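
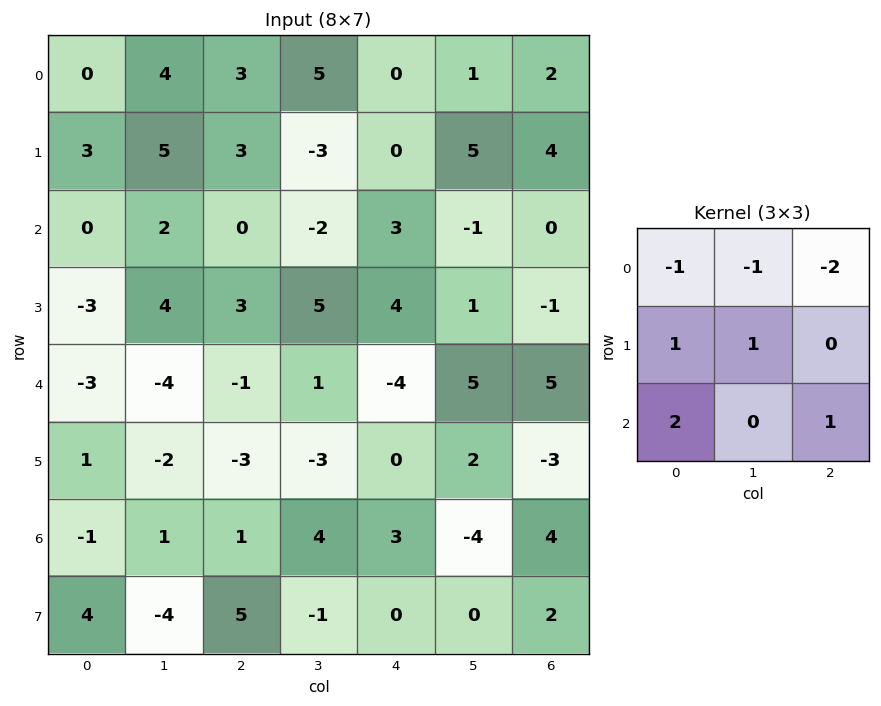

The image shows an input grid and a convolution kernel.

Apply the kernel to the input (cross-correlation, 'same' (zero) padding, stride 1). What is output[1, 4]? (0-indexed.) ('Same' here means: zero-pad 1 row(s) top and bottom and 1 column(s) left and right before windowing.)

-15

The receptive field on the zero-padded input at this output position is [5 0 1 / -3 0 5 / -2 3 -1]. Elementwise product with the kernel and sum: 5·-1 + 0·-1 + 1·-2 + -3·1 + 0·1 + -2·2 + -1·1.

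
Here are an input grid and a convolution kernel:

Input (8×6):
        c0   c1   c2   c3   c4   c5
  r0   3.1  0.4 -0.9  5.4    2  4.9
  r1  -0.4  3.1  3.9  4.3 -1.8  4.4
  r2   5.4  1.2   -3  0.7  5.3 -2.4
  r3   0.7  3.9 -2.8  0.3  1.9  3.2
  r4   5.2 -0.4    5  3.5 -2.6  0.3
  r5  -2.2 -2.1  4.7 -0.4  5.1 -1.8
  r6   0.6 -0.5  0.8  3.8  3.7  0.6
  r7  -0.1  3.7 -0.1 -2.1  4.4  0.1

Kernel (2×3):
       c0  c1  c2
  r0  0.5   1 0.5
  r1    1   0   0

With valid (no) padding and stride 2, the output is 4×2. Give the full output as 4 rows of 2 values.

Output[0,0]: The receptive field on the input at this output position is [3.1 0.4 -0.9 / -0.4 3.1 3.9]. Elementwise product with the kernel and sum: 3.1·0.5 + 0.4·1 + -0.9·0.5 + -0.4·1.
Output[0,1]: The receptive field on the input at this output position is [-0.9 5.4 2 / 3.9 4.3 -1.8]. Elementwise product with the kernel and sum: -0.9·0.5 + 5.4·1 + 2·0.5 + 3.9·1.

1.1 9.85
3.1 -0.95
2.5 9.4
0.1 5.95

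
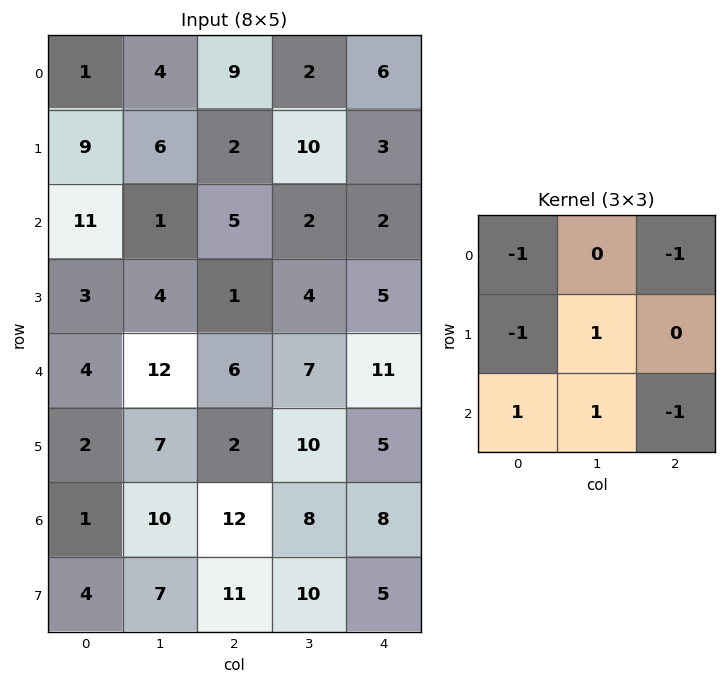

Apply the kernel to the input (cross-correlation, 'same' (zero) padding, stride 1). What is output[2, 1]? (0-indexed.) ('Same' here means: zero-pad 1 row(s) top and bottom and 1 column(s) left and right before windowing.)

The receptive field on the zero-padded input at this output position is [9 6 2 / 11 1 5 / 3 4 1]. Elementwise product with the kernel and sum: 9·-1 + 2·-1 + 11·-1 + 1·1 + 3·1 + 4·1 + 1·-1.

-15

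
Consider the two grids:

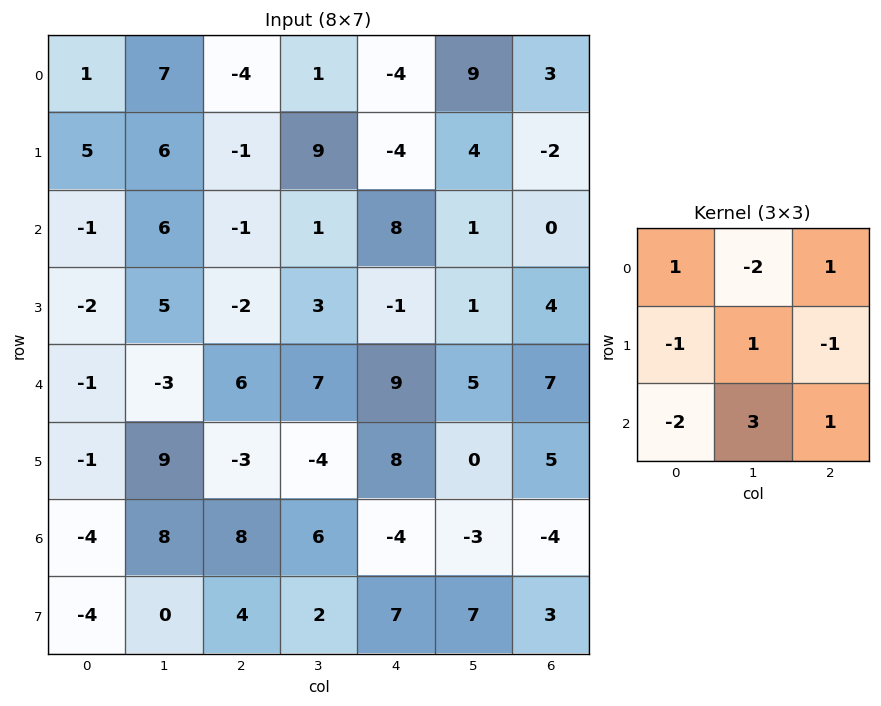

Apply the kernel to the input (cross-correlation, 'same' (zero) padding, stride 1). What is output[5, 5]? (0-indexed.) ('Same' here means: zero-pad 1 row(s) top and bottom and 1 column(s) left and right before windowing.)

-12

The receptive field on the zero-padded input at this output position is [9 5 7 / 8 0 5 / -4 -3 -4]. Elementwise product with the kernel and sum: 9·1 + 5·-2 + 7·1 + 8·-1 + 0·1 + 5·-1 + -4·-2 + -3·3 + -4·1.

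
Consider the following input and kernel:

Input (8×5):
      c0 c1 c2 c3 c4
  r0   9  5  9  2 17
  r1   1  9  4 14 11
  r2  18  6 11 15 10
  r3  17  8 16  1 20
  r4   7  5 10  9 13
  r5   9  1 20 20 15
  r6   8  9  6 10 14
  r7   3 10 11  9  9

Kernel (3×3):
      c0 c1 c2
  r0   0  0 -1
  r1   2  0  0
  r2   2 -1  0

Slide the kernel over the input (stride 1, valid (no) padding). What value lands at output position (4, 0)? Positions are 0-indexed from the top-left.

The receptive field on the input at this output position is [7 5 10 / 9 1 20 / 8 9 6]. Elementwise product with the kernel and sum: 10·-1 + 9·2 + 8·2 + 9·-1.

15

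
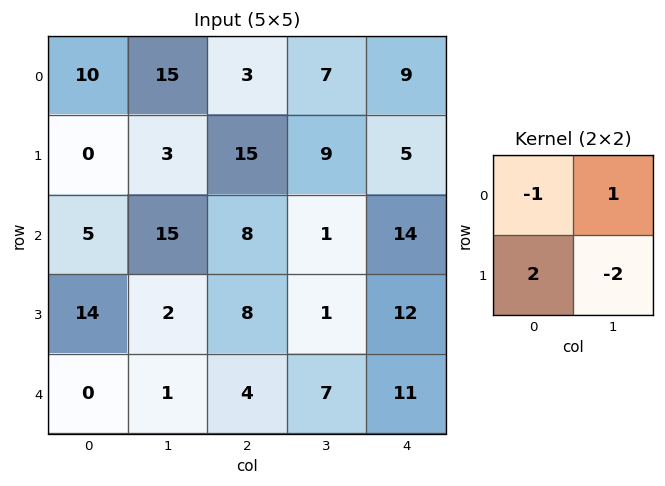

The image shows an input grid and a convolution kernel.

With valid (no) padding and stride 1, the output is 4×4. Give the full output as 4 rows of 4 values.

-1 -36 16 10
-17 26 8 -30
34 -19 7 -9
-14 0 -13 3

Output[0,0]: The receptive field on the input at this output position is [10 15 / 0 3]. Elementwise product with the kernel and sum: 10·-1 + 15·1 + 0·2 + 3·-2.
Output[0,1]: The receptive field on the input at this output position is [15 3 / 3 15]. Elementwise product with the kernel and sum: 15·-1 + 3·1 + 3·2 + 15·-2.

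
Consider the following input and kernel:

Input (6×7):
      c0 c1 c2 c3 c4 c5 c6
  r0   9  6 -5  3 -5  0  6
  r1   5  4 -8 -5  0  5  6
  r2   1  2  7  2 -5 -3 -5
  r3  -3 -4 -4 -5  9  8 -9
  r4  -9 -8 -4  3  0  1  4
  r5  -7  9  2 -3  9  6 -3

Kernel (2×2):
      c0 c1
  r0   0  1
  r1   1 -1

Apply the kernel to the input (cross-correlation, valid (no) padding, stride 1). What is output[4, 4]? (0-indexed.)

4

The receptive field on the input at this output position is [0 1 / 9 6]. Elementwise product with the kernel and sum: 1·1 + 9·1 + 6·-1.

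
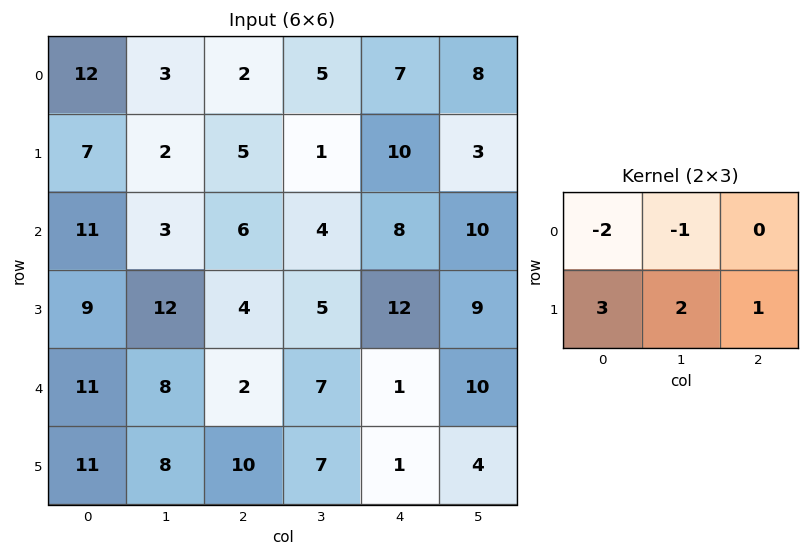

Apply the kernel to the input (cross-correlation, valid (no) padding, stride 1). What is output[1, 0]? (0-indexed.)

The receptive field on the input at this output position is [7 2 5 / 11 3 6]. Elementwise product with the kernel and sum: 7·-2 + 2·-1 + 11·3 + 3·2 + 6·1.

29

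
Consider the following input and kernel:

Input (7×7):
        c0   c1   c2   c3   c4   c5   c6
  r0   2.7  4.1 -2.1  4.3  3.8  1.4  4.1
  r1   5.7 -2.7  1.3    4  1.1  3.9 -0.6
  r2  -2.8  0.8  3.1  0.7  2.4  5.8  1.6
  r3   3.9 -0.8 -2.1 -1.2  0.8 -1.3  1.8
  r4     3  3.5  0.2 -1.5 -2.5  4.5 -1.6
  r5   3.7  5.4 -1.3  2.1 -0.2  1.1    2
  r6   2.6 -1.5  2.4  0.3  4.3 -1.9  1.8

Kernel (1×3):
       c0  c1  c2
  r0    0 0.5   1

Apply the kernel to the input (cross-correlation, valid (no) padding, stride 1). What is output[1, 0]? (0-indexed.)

The receptive field on the input at this output position is [5.7 -2.7 1.3]. Elementwise product with the kernel and sum: -2.7·0.5 + 1.3·1.

-0.05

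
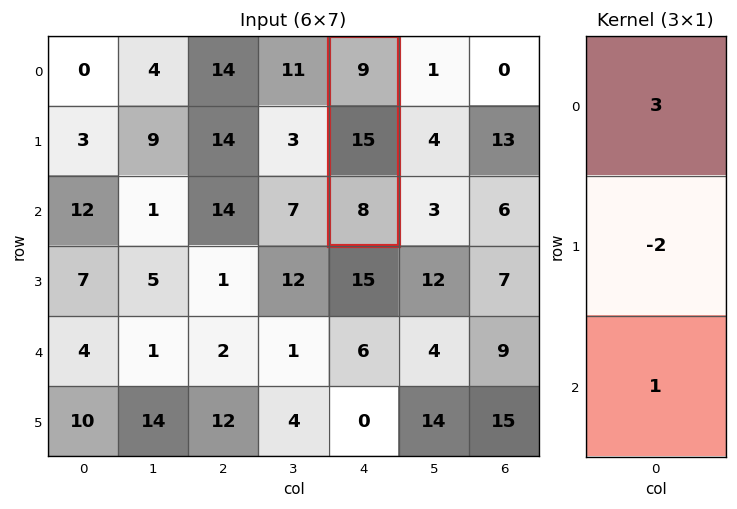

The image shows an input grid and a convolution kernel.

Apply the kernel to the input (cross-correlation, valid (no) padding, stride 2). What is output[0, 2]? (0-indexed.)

5

The receptive field on the input at this output position is [9 / 15 / 8]. Elementwise product with the kernel and sum: 9·3 + 15·-2 + 8·1.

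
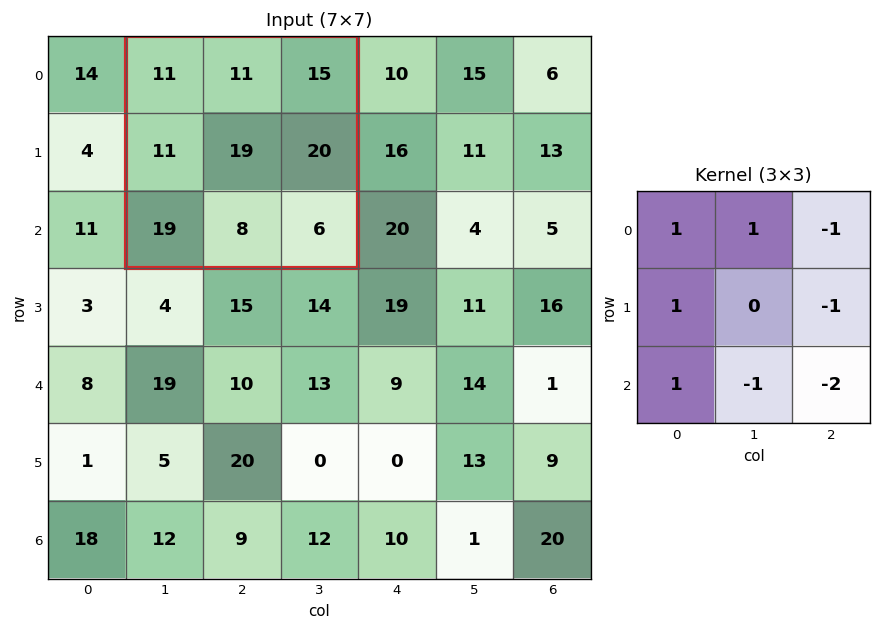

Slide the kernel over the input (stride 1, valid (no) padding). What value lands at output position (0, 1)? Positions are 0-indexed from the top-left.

The receptive field on the input at this output position is [11 11 15 / 11 19 20 / 19 8 6]. Elementwise product with the kernel and sum: 11·1 + 11·1 + 15·-1 + 11·1 + 20·-1 + 19·1 + 8·-1 + 6·-2.

-3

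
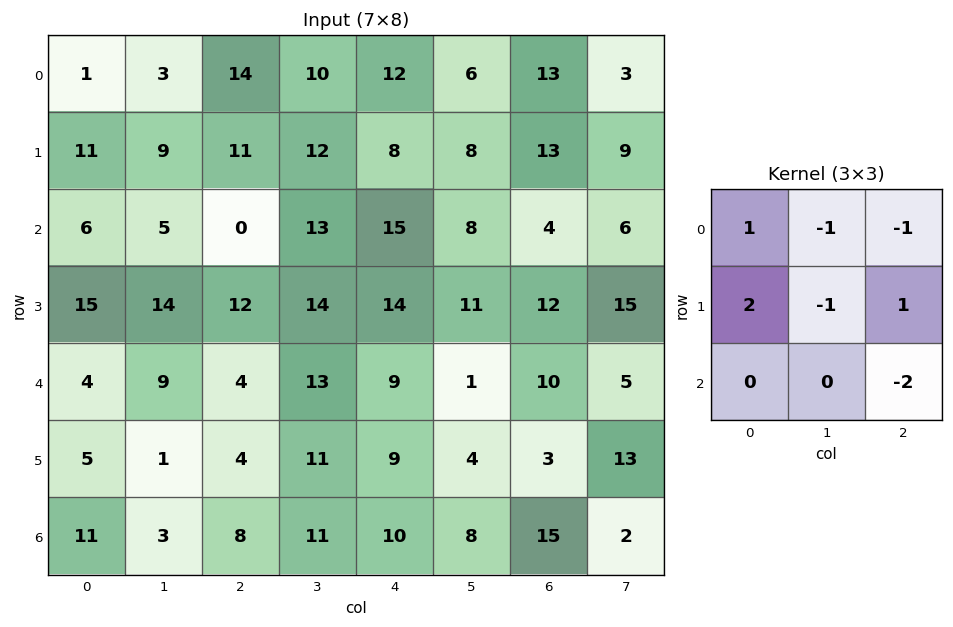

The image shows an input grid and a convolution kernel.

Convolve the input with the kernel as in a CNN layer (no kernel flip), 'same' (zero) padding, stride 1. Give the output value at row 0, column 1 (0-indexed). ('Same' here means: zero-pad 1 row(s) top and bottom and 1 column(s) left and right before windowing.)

-9

The receptive field on the zero-padded input at this output position is [0 0 0 / 1 3 14 / 11 9 11]. Elementwise product with the kernel and sum: 0·1 + 0·-1 + 0·-1 + 1·2 + 3·-1 + 14·1 + 11·-2.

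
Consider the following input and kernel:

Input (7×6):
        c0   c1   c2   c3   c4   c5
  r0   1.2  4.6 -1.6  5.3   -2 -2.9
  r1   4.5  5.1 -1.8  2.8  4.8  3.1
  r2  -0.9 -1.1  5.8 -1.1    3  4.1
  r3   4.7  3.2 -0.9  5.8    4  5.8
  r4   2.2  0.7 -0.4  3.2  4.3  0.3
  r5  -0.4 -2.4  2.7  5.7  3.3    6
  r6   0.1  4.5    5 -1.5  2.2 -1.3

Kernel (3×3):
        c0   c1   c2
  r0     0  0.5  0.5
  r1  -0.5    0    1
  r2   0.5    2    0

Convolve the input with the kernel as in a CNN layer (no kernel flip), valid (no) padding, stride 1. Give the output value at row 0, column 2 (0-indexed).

The receptive field on the input at this output position is [-1.6 5.3 -2 / -1.8 2.8 4.8 / 5.8 -1.1 3]. Elementwise product with the kernel and sum: 5.3·0.5 + -2·0.5 + -1.8·-0.5 + 4.8·1 + 5.8·0.5 + -1.1·2.

8.05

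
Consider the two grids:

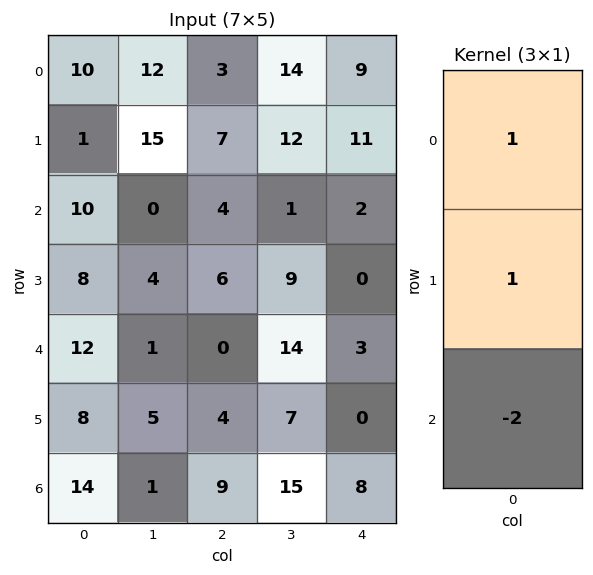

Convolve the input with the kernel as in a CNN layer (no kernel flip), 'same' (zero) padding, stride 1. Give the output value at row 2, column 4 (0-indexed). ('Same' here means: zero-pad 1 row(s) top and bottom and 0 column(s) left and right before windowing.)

The receptive field on the zero-padded input at this output position is [11 / 2 / 0]. Elementwise product with the kernel and sum: 11·1 + 2·1 + 0·-2.

13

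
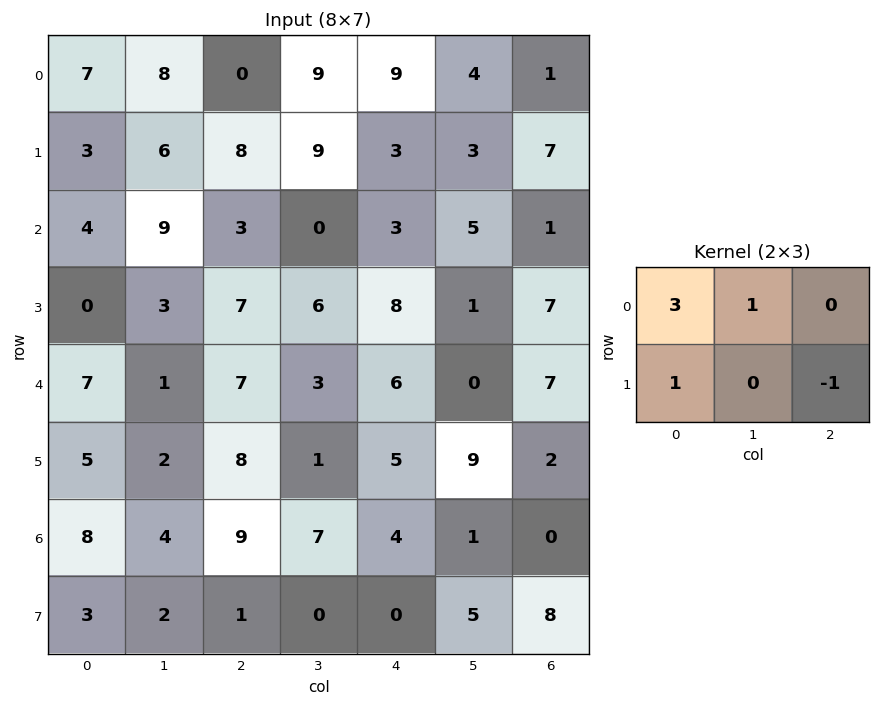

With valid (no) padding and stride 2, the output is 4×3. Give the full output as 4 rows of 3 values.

24 14 27
14 8 15
19 27 21
30 35 5

Output[0,0]: The receptive field on the input at this output position is [7 8 0 / 3 6 8]. Elementwise product with the kernel and sum: 7·3 + 8·1 + 3·1 + 8·-1.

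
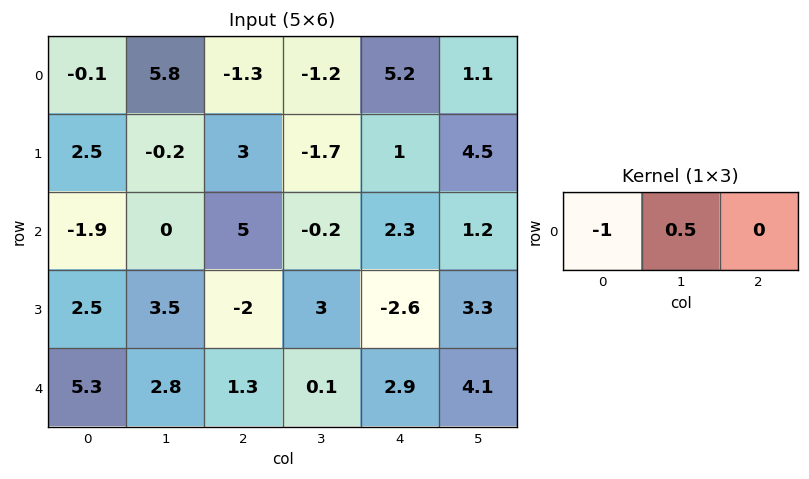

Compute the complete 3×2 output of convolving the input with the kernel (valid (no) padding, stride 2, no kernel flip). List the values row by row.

3 0.7
1.9 -5.1
-3.9 -1.25

Output[0,0]: The receptive field on the input at this output position is [-0.1 5.8 -1.3]. Elementwise product with the kernel and sum: -0.1·-1 + 5.8·0.5.
Output[0,1]: The receptive field on the input at this output position is [-1.3 -1.2 5.2]. Elementwise product with the kernel and sum: -1.3·-1 + -1.2·0.5.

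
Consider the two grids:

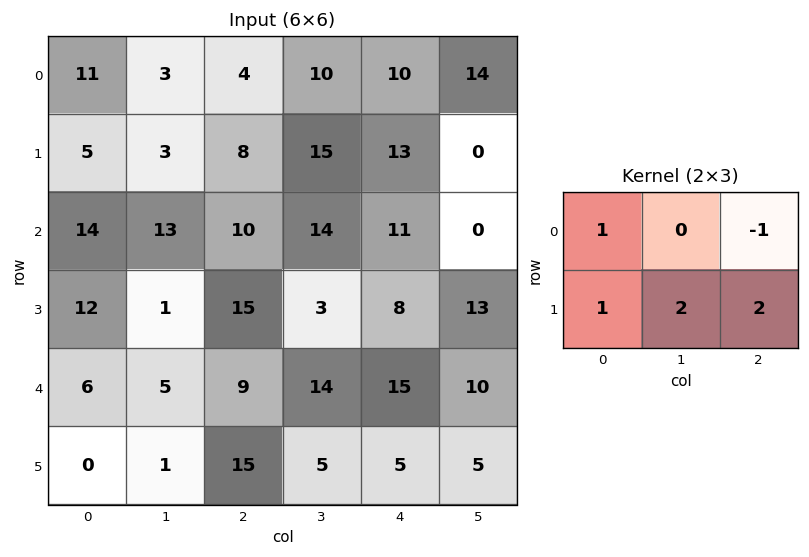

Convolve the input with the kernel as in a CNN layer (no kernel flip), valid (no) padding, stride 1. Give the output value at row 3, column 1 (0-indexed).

The receptive field on the input at this output position is [1 15 3 / 5 9 14]. Elementwise product with the kernel and sum: 1·1 + 3·-1 + 5·1 + 9·2 + 14·2.

49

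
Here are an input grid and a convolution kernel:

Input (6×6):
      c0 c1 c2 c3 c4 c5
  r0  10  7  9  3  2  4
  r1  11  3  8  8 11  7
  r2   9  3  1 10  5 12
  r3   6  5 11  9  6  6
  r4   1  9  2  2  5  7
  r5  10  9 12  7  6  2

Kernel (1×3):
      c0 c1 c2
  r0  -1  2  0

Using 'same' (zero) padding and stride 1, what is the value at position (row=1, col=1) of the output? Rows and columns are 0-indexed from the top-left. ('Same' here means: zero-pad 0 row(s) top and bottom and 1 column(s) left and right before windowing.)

-5

The receptive field on the zero-padded input at this output position is [11 3 8]. Elementwise product with the kernel and sum: 11·-1 + 3·2.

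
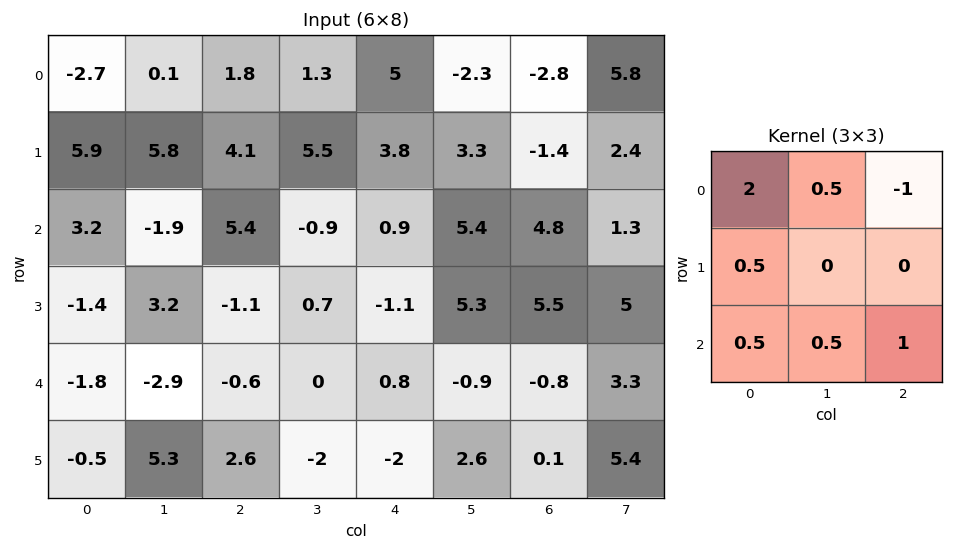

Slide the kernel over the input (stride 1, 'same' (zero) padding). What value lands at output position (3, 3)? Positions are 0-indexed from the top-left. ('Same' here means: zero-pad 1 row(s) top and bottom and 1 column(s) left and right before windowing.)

The receptive field on the zero-padded input at this output position is [5.4 -0.9 0.9 / -1.1 0.7 -1.1 / -0.6 0 0.8]. Elementwise product with the kernel and sum: 5.4·2 + -0.9·0.5 + 0.9·-1 + -1.1·0.5 + -0.6·0.5 + 0·0.5 + 0.8·1.

9.4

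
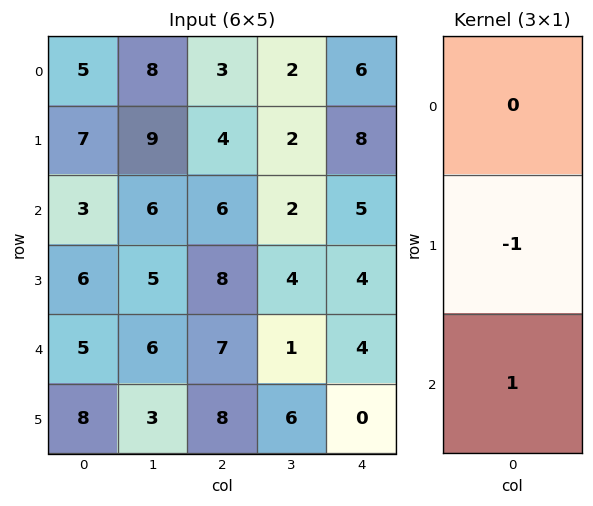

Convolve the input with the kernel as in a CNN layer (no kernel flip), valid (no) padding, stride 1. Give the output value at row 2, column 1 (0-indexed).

The receptive field on the input at this output position is [6 / 5 / 6]. Elementwise product with the kernel and sum: 5·-1 + 6·1.

1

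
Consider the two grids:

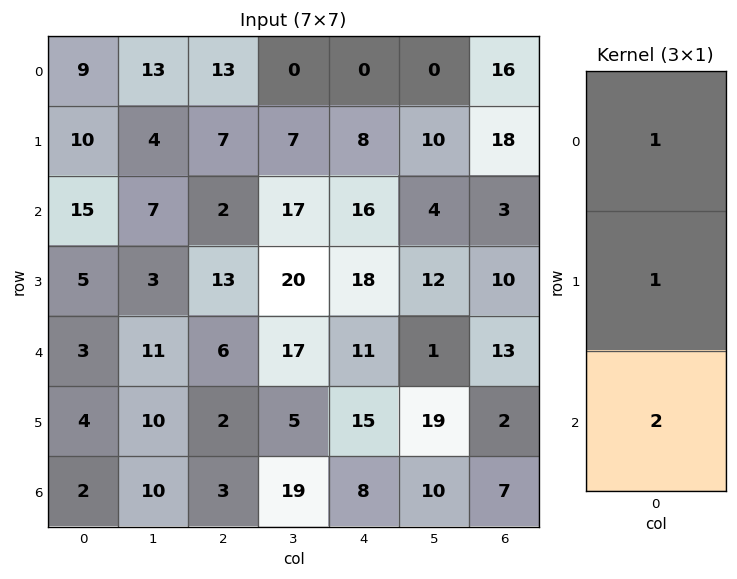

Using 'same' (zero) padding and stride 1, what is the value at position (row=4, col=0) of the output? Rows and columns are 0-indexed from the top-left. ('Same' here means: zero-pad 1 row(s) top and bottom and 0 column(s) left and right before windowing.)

The receptive field on the zero-padded input at this output position is [5 / 3 / 4]. Elementwise product with the kernel and sum: 5·1 + 3·1 + 4·2.

16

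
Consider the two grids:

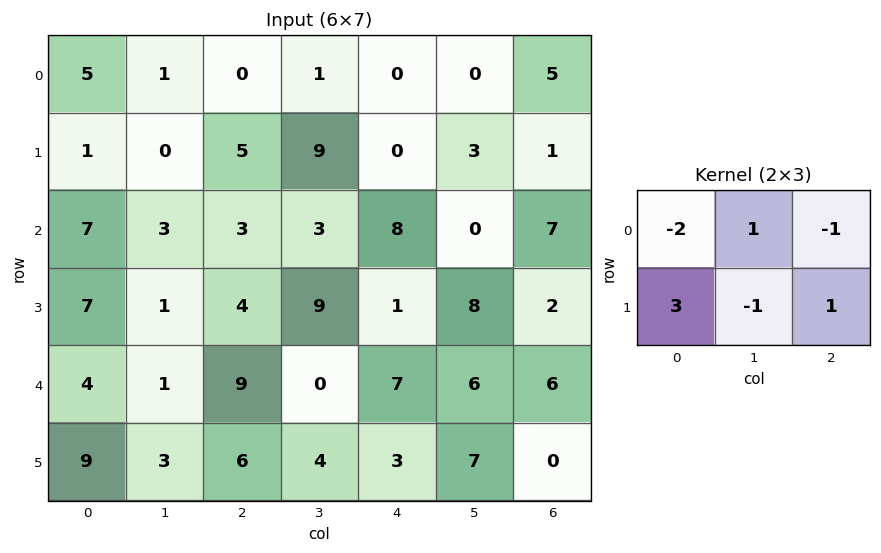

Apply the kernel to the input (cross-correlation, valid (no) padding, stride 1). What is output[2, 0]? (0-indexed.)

10

The receptive field on the input at this output position is [7 3 3 / 7 1 4]. Elementwise product with the kernel and sum: 7·-2 + 3·1 + 3·-1 + 7·3 + 1·-1 + 4·1.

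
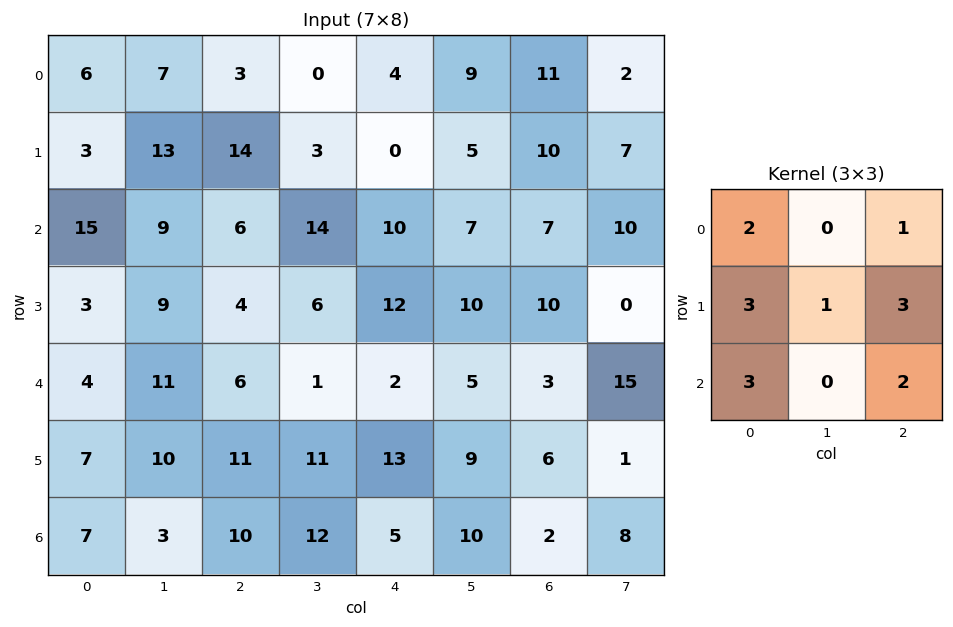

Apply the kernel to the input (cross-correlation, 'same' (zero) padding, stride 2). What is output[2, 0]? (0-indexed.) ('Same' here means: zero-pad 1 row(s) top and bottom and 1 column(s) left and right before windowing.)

66

The receptive field on the zero-padded input at this output position is [0 3 9 / 0 4 11 / 0 7 10]. Elementwise product with the kernel and sum: 0·2 + 9·1 + 0·3 + 4·1 + 11·3 + 0·3 + 10·2.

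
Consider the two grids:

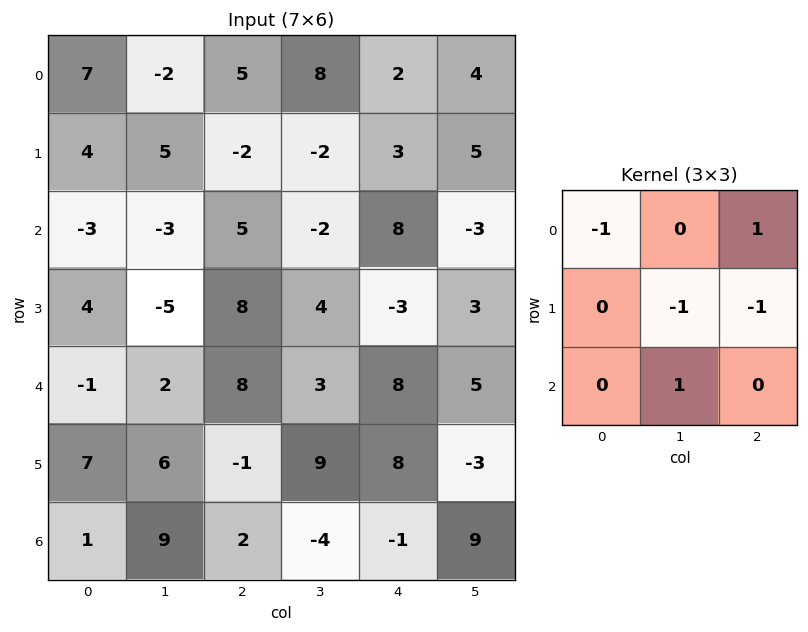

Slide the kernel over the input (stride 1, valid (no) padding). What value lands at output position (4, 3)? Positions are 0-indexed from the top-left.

-4

The receptive field on the input at this output position is [3 8 5 / 9 8 -3 / -4 -1 9]. Elementwise product with the kernel and sum: 3·-1 + 5·1 + 8·-1 + -3·-1 + -1·1.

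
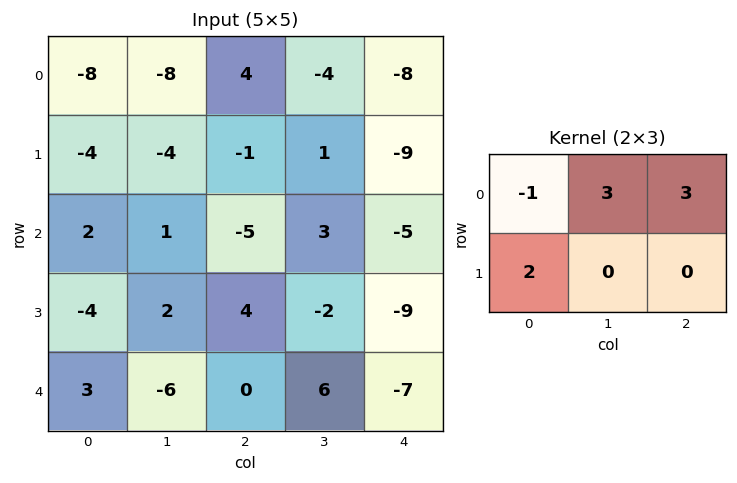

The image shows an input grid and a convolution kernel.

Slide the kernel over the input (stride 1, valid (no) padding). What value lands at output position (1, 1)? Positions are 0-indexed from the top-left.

6

The receptive field on the input at this output position is [-4 -1 1 / 1 -5 3]. Elementwise product with the kernel and sum: -4·-1 + -1·3 + 1·3 + 1·2.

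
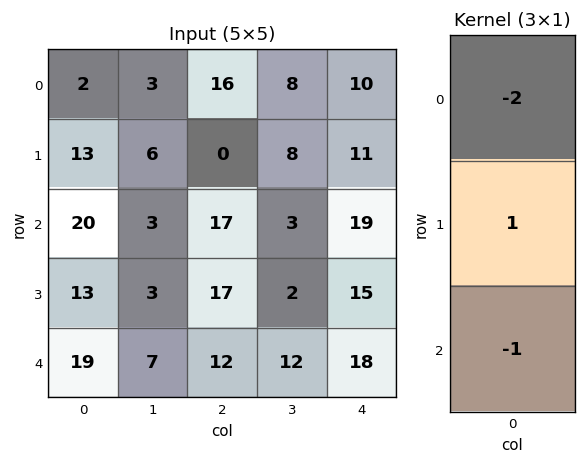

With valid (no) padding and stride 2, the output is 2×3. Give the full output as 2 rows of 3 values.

Output[0,0]: The receptive field on the input at this output position is [2 / 13 / 20]. Elementwise product with the kernel and sum: 2·-2 + 13·1 + 20·-1.
Output[0,1]: The receptive field on the input at this output position is [16 / 0 / 17]. Elementwise product with the kernel and sum: 16·-2 + 0·1 + 17·-1.

-11 -49 -28
-46 -29 -41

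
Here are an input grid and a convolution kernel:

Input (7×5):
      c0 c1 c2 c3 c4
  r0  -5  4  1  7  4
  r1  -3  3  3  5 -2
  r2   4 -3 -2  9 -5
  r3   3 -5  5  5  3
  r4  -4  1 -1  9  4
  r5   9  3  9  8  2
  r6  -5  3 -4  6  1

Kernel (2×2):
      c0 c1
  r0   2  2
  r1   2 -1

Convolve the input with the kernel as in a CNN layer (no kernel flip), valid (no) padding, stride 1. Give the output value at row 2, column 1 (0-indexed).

-25

The receptive field on the input at this output position is [-3 -2 / -5 5]. Elementwise product with the kernel and sum: -3·2 + -2·2 + -5·2 + 5·-1.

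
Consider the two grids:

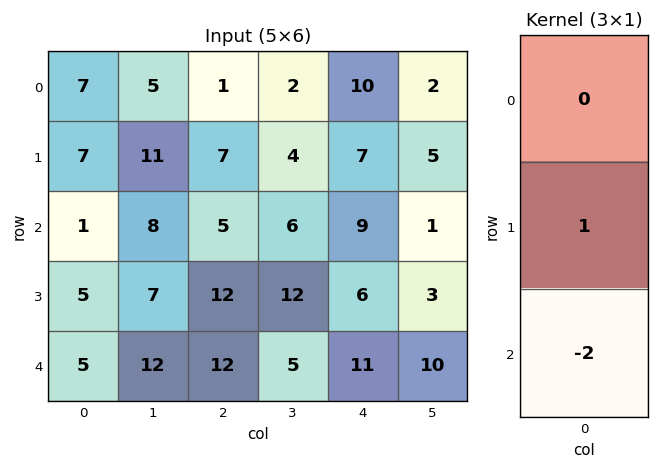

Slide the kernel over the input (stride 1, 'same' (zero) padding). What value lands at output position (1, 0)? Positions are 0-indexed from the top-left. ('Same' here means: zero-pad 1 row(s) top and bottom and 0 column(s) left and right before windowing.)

The receptive field on the zero-padded input at this output position is [7 / 7 / 1]. Elementwise product with the kernel and sum: 7·1 + 1·-2.

5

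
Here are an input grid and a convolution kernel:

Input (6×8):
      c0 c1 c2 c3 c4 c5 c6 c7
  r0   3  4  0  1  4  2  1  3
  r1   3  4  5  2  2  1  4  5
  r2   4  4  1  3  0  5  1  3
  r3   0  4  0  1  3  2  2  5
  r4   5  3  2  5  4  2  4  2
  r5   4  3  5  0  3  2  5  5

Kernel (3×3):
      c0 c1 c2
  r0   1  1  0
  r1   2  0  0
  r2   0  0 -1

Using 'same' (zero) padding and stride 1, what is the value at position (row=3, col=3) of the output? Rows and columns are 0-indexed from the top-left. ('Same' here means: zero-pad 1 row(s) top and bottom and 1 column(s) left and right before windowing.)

0

The receptive field on the zero-padded input at this output position is [1 3 0 / 0 1 3 / 2 5 4]. Elementwise product with the kernel and sum: 1·1 + 3·1 + 0·2 + 4·-1.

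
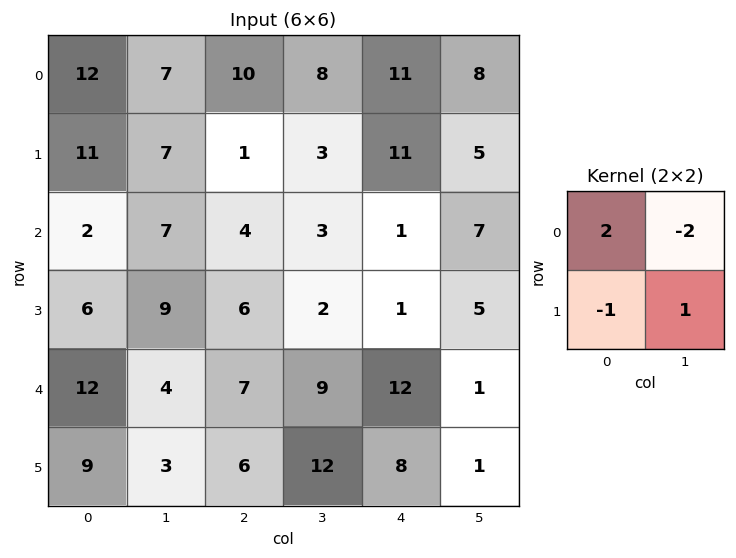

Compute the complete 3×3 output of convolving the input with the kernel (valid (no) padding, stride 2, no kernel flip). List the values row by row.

Output[0,0]: The receptive field on the input at this output position is [12 7 / 11 7]. Elementwise product with the kernel and sum: 12·2 + 7·-2 + 11·-1 + 7·1.
Output[0,1]: The receptive field on the input at this output position is [10 8 / 1 3]. Elementwise product with the kernel and sum: 10·2 + 8·-2 + 1·-1 + 3·1.

6 6 0
-7 -2 -8
10 2 15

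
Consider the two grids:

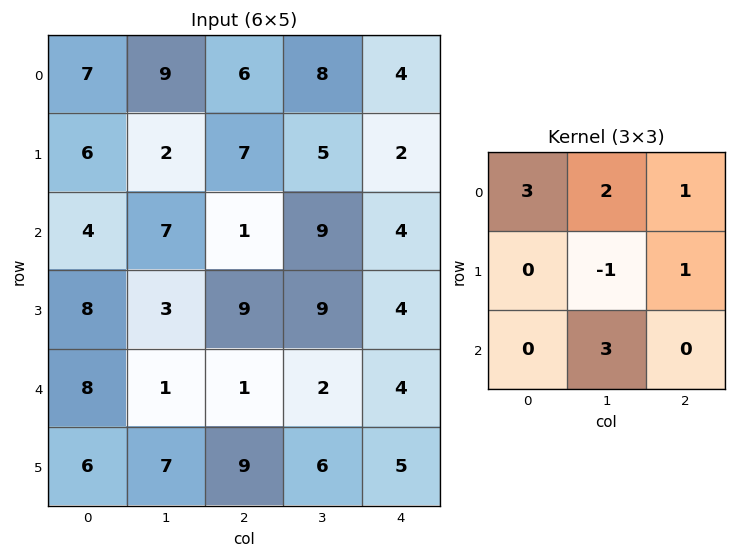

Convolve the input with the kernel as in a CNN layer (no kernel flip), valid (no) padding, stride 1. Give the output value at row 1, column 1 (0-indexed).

60

The receptive field on the input at this output position is [2 7 5 / 7 1 9 / 3 9 9]. Elementwise product with the kernel and sum: 2·3 + 7·2 + 5·1 + 1·-1 + 9·1 + 9·3.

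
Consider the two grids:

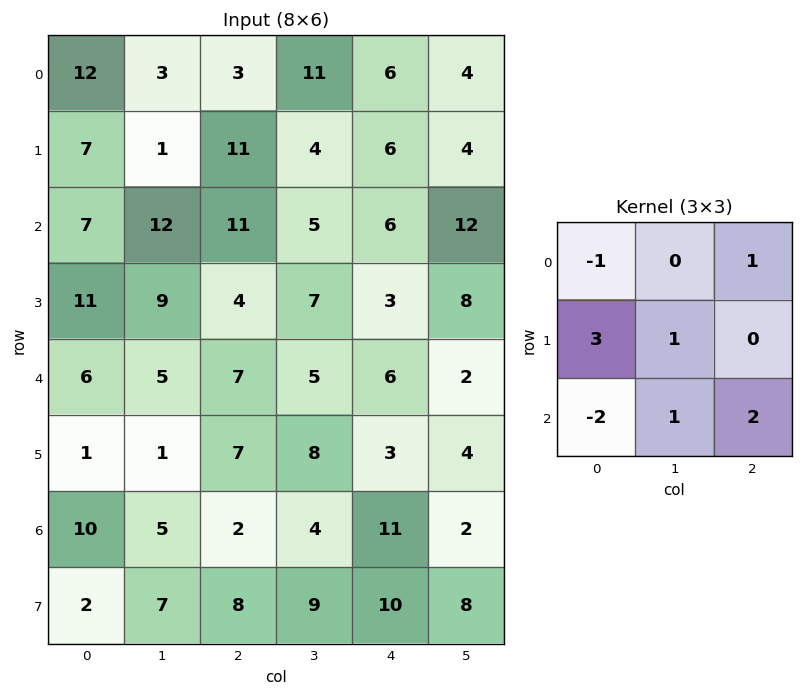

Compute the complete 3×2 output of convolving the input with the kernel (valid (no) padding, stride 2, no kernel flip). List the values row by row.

33 35
53 17
-6 50

Output[0,0]: The receptive field on the input at this output position is [12 3 3 / 7 1 11 / 7 12 11]. Elementwise product with the kernel and sum: 12·-1 + 3·1 + 7·3 + 1·1 + 7·-2 + 12·1 + 11·2.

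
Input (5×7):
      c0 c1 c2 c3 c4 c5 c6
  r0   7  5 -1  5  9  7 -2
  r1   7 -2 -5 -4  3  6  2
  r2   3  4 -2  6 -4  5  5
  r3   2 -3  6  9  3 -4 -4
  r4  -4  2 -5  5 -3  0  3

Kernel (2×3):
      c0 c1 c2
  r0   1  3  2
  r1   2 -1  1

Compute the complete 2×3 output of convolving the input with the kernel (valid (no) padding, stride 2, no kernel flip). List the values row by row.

31 29 28
24 14 27

Output[0,0]: The receptive field on the input at this output position is [7 5 -1 / 7 -2 -5]. Elementwise product with the kernel and sum: 7·1 + 5·3 + -1·2 + 7·2 + -2·-1 + -5·1.
Output[0,1]: The receptive field on the input at this output position is [-1 5 9 / -5 -4 3]. Elementwise product with the kernel and sum: -1·1 + 5·3 + 9·2 + -5·2 + -4·-1 + 3·1.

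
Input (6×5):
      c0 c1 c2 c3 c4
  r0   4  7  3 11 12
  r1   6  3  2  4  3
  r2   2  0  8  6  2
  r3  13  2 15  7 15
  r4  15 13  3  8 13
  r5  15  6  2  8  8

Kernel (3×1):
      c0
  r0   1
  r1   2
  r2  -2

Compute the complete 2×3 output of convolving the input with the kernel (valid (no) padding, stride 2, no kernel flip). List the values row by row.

Output[0,0]: The receptive field on the input at this output position is [4 / 6 / 2]. Elementwise product with the kernel and sum: 4·1 + 6·2 + 2·-2.

12 -9 14
-2 32 6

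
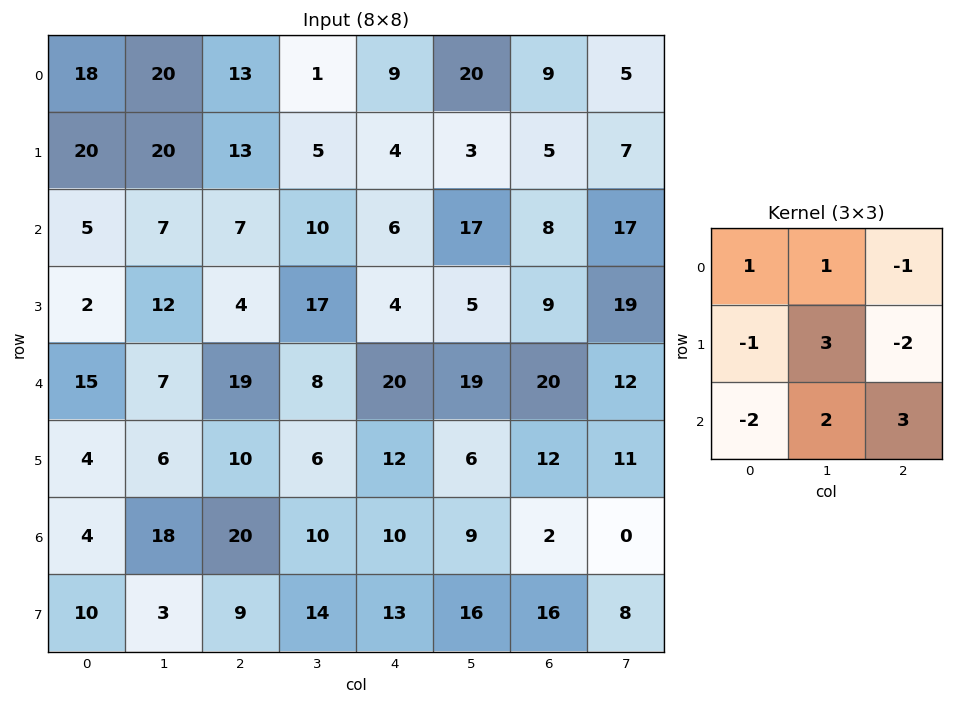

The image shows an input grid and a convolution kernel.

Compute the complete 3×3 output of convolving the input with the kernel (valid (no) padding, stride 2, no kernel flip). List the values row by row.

64 23 61
72 88 66
85 1 5

Output[0,0]: The receptive field on the input at this output position is [18 20 13 / 20 20 13 / 5 7 7]. Elementwise product with the kernel and sum: 18·1 + 20·1 + 13·-1 + 20·-1 + 20·3 + 13·-2 + 5·-2 + 7·2 + 7·3.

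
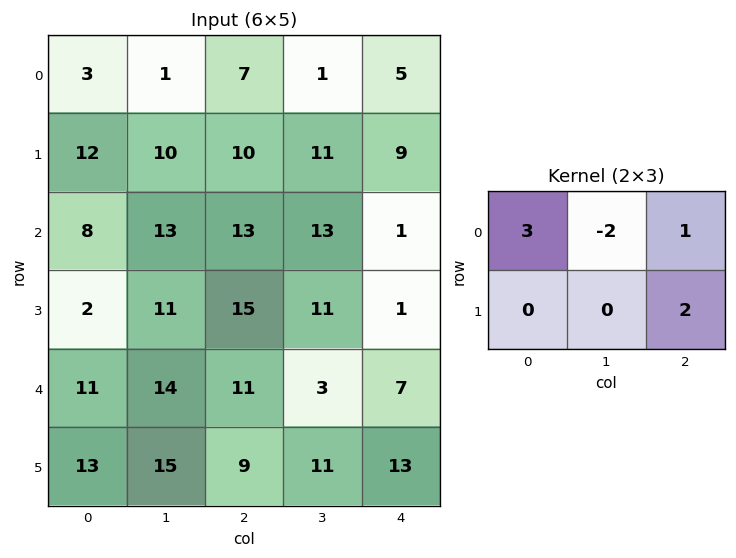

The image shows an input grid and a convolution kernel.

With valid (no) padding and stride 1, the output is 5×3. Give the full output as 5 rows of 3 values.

34 12 42
52 47 19
41 48 16
21 20 38
34 45 60

Output[0,0]: The receptive field on the input at this output position is [3 1 7 / 12 10 10]. Elementwise product with the kernel and sum: 3·3 + 1·-2 + 7·1 + 10·2.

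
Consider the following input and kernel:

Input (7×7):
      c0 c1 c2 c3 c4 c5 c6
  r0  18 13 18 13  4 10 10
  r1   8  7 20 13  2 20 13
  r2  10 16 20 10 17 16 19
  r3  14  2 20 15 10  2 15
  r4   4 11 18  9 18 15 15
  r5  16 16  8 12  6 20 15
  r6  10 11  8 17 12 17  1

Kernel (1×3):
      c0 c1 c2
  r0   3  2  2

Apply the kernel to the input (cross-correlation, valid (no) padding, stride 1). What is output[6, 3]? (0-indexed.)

The receptive field on the input at this output position is [17 12 17]. Elementwise product with the kernel and sum: 17·3 + 12·2 + 17·2.

109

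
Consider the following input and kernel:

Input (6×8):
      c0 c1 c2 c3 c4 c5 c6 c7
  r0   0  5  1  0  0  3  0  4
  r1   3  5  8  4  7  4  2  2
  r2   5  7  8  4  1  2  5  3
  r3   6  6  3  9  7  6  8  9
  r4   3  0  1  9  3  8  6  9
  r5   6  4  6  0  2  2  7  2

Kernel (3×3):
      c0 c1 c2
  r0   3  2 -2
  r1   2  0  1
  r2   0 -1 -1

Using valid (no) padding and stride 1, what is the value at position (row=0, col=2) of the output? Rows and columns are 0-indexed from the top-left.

21

The receptive field on the input at this output position is [1 0 0 / 8 4 7 / 8 4 1]. Elementwise product with the kernel and sum: 1·3 + 0·2 + 0·-2 + 8·2 + 7·1 + 4·-1 + 1·-1.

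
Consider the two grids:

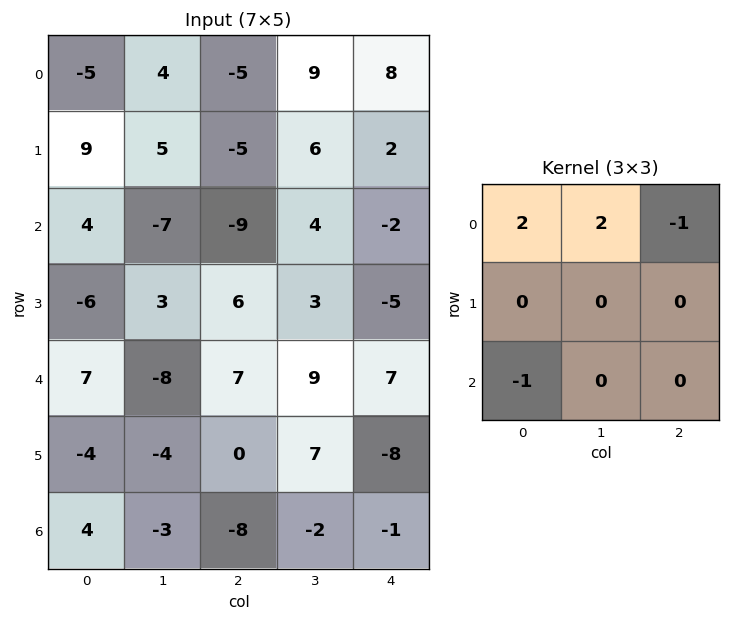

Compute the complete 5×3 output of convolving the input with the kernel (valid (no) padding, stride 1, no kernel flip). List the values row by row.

-1 -4 9
39 -9 -6
-4 -28 -15
-8 19 23
-13 -8 33

Output[0,0]: The receptive field on the input at this output position is [-5 4 -5 / 9 5 -5 / 4 -7 -9]. Elementwise product with the kernel and sum: -5·2 + 4·2 + -5·-1 + 4·-1.
Output[0,1]: The receptive field on the input at this output position is [4 -5 9 / 5 -5 6 / -7 -9 4]. Elementwise product with the kernel and sum: 4·2 + -5·2 + 9·-1 + -7·-1.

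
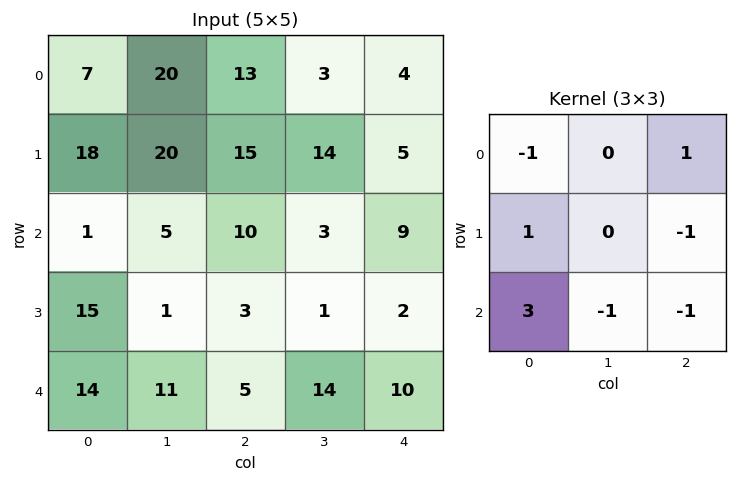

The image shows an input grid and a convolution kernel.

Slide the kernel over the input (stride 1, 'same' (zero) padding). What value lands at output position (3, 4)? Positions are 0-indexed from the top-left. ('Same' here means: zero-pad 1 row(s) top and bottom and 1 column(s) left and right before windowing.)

The receptive field on the zero-padded input at this output position is [3 9 0 / 1 2 0 / 14 10 0]. Elementwise product with the kernel and sum: 3·-1 + 0·1 + 1·1 + 0·-1 + 14·3 + 10·-1 + 0·-1.

30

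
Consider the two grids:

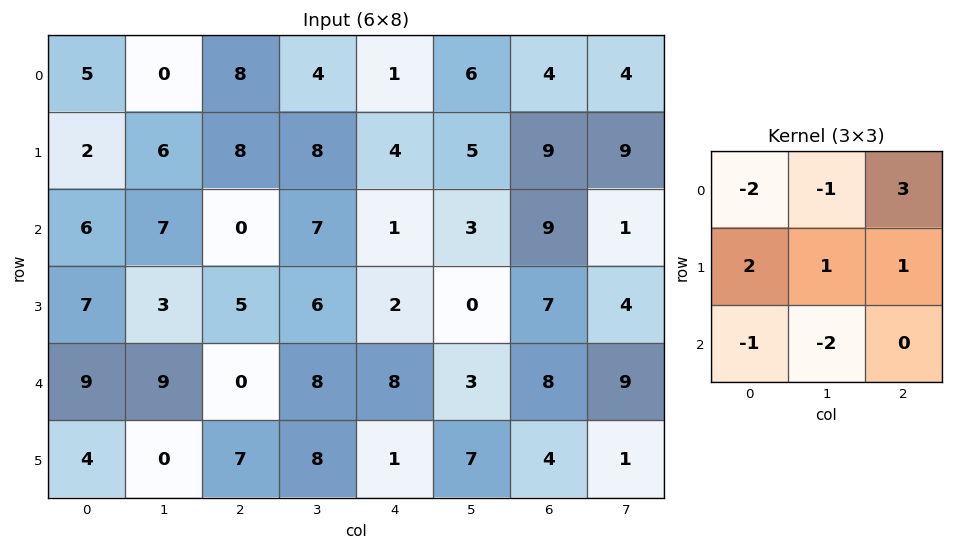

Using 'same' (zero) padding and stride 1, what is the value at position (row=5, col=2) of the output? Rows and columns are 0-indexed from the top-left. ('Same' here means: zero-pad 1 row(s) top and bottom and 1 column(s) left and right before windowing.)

The receptive field on the zero-padded input at this output position is [9 0 8 / 0 7 8 / 0 0 0]. Elementwise product with the kernel and sum: 9·-2 + 0·-1 + 8·3 + 0·2 + 7·1 + 8·1 + 0·-1 + 0·-2.

21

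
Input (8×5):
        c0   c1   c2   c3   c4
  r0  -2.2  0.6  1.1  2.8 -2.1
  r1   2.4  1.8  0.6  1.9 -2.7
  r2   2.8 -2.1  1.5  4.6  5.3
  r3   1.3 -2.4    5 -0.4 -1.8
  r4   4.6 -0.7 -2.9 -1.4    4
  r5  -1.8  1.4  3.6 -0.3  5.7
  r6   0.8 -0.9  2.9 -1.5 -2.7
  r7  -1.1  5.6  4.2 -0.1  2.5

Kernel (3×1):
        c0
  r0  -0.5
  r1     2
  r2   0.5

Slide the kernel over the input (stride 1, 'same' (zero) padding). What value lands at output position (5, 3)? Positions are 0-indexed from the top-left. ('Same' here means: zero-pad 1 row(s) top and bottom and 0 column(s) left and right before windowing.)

-0.65

The receptive field on the zero-padded input at this output position is [-1.4 / -0.3 / -1.5]. Elementwise product with the kernel and sum: -1.4·-0.5 + -0.3·2 + -1.5·0.5.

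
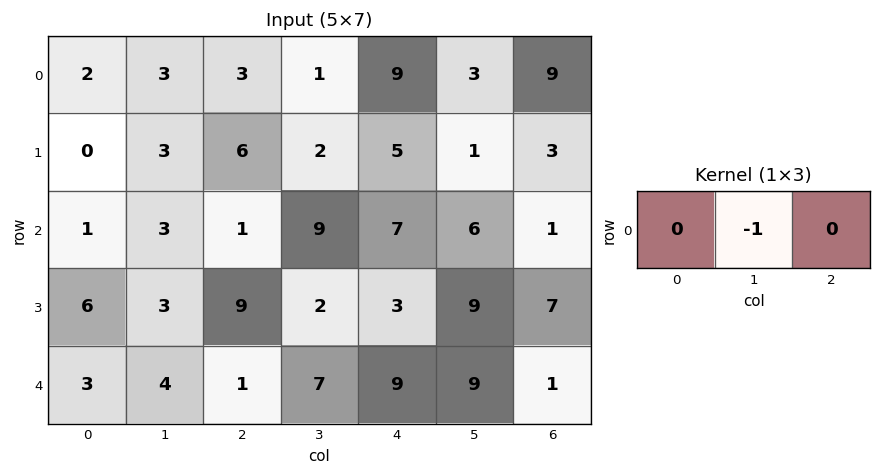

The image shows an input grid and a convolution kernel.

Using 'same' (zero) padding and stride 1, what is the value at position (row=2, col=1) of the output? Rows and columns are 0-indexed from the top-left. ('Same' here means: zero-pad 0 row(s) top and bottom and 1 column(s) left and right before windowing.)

-3

The receptive field on the zero-padded input at this output position is [1 3 1]. Elementwise product with the kernel and sum: 3·-1.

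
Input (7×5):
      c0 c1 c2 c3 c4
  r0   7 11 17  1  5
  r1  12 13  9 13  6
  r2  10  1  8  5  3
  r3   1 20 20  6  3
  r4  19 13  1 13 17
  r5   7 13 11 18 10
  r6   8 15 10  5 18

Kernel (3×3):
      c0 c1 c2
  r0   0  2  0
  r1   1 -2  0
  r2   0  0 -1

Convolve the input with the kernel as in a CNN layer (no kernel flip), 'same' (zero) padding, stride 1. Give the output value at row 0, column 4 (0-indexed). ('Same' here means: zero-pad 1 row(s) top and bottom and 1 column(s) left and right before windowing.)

-9

The receptive field on the zero-padded input at this output position is [0 0 0 / 1 5 0 / 13 6 0]. Elementwise product with the kernel and sum: 0·2 + 1·1 + 5·-2 + 0·-1.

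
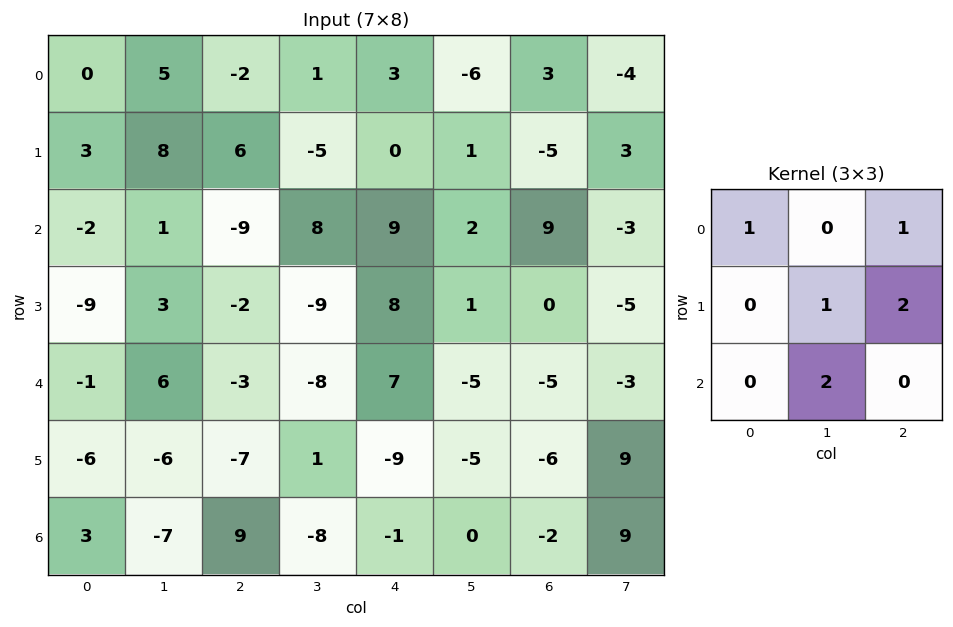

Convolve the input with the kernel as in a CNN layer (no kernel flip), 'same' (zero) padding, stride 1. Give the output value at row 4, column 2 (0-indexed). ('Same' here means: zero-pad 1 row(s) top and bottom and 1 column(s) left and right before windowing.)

-39

The receptive field on the zero-padded input at this output position is [3 -2 -9 / 6 -3 -8 / -6 -7 1]. Elementwise product with the kernel and sum: 3·1 + -9·1 + -3·1 + -8·2 + -7·2.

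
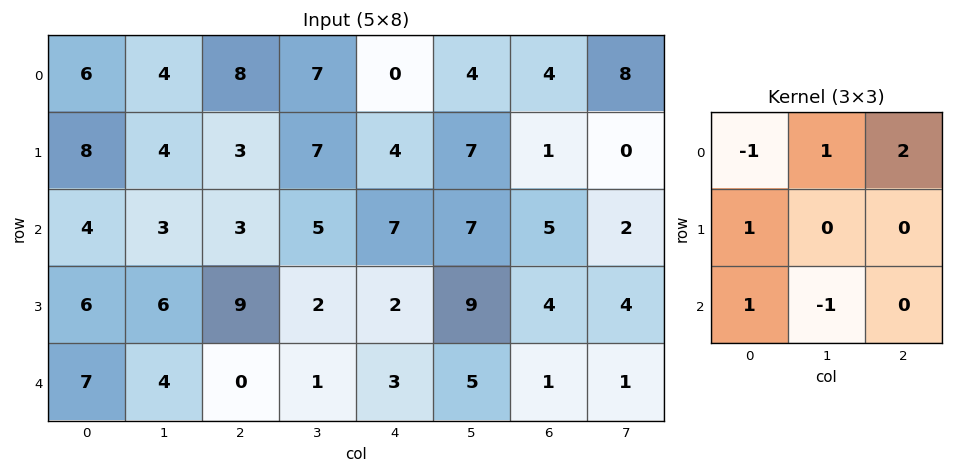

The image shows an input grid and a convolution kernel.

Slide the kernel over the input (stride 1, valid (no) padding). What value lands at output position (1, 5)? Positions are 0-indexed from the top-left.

6

The receptive field on the input at this output position is [7 1 0 / 7 5 2 / 9 4 4]. Elementwise product with the kernel and sum: 7·-1 + 1·1 + 0·2 + 7·1 + 9·1 + 4·-1.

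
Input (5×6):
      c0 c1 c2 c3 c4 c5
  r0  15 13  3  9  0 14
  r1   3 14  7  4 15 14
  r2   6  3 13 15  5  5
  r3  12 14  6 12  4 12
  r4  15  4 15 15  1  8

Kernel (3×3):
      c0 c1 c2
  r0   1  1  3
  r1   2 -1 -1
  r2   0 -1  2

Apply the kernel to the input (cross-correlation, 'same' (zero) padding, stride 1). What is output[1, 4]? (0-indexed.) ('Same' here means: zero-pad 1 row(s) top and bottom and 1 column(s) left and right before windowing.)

The receptive field on the zero-padded input at this output position is [9 0 14 / 4 15 14 / 15 5 5]. Elementwise product with the kernel and sum: 9·1 + 0·1 + 14·3 + 4·2 + 15·-1 + 14·-1 + 5·-1 + 5·2.

35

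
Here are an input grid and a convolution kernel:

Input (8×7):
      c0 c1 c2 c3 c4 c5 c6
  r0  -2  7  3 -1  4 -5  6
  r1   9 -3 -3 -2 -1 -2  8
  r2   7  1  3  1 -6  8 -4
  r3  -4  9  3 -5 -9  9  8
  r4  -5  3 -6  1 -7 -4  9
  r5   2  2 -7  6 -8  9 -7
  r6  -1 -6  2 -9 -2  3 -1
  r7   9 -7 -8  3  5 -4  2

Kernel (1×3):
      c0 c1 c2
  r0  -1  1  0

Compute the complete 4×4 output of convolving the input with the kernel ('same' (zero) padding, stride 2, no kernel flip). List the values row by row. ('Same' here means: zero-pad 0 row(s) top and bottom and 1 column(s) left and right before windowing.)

-2 -4 5 11
7 2 -7 -12
-5 -9 -8 13
-1 8 7 -4

Output[0,0]: The receptive field on the zero-padded input at this output position is [0 -2 7]. Elementwise product with the kernel and sum: 0·-1 + -2·1.
Output[0,1]: The receptive field on the zero-padded input at this output position is [7 3 -1]. Elementwise product with the kernel and sum: 7·-1 + 3·1.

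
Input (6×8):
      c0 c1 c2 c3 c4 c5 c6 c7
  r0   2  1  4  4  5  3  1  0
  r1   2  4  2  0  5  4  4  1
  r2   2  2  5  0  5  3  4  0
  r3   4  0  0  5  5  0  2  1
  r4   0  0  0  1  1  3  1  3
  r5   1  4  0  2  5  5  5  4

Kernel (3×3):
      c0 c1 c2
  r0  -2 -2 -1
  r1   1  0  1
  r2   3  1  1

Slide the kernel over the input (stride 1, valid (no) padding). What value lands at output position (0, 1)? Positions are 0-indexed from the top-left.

The receptive field on the input at this output position is [1 4 4 / 4 2 0 / 2 5 0]. Elementwise product with the kernel and sum: 1·-2 + 4·-2 + 4·-1 + 4·1 + 0·1 + 2·3 + 5·1 + 0·1.

1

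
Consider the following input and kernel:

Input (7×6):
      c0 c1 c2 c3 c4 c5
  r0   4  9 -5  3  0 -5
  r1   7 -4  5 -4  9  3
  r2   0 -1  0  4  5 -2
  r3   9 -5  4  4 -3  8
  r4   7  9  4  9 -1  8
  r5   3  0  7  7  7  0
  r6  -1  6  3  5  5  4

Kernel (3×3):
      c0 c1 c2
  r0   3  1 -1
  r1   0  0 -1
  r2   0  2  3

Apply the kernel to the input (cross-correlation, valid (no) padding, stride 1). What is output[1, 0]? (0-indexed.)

14

The receptive field on the input at this output position is [7 -4 5 / 0 -1 0 / 9 -5 4]. Elementwise product with the kernel and sum: 7·3 + -4·1 + 5·-1 + 0·-1 + -5·2 + 4·3.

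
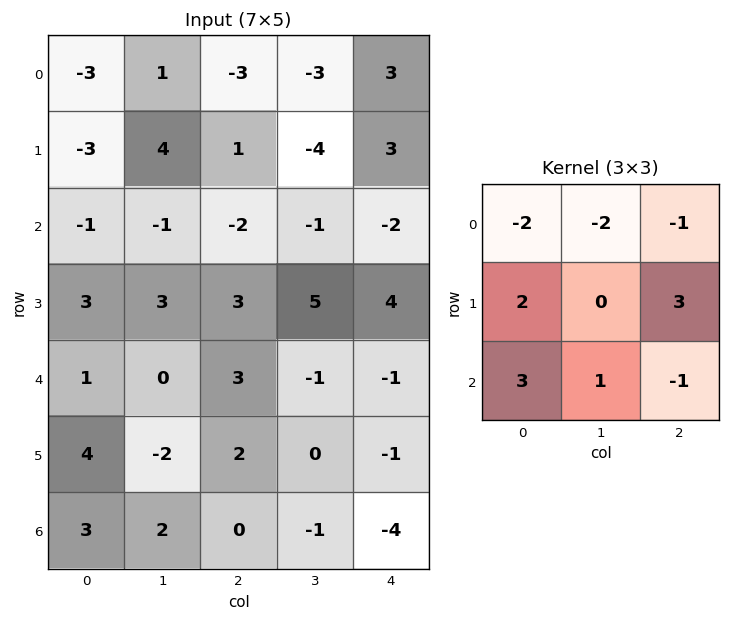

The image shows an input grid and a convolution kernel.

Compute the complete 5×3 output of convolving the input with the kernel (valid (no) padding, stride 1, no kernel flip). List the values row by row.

2 -1 15
-2 -4 3
21 32 35
4 -24 -10
20 -2 1

Output[0,0]: The receptive field on the input at this output position is [-3 1 -3 / -3 4 1 / -1 -1 -2]. Elementwise product with the kernel and sum: -3·-2 + 1·-2 + -3·-1 + -3·2 + 1·3 + -1·3 + -1·1 + -2·-1.
Output[0,1]: The receptive field on the input at this output position is [1 -3 -3 / 4 1 -4 / -1 -2 -1]. Elementwise product with the kernel and sum: 1·-2 + -3·-2 + -3·-1 + 4·2 + -4·3 + -1·3 + -2·1 + -1·-1.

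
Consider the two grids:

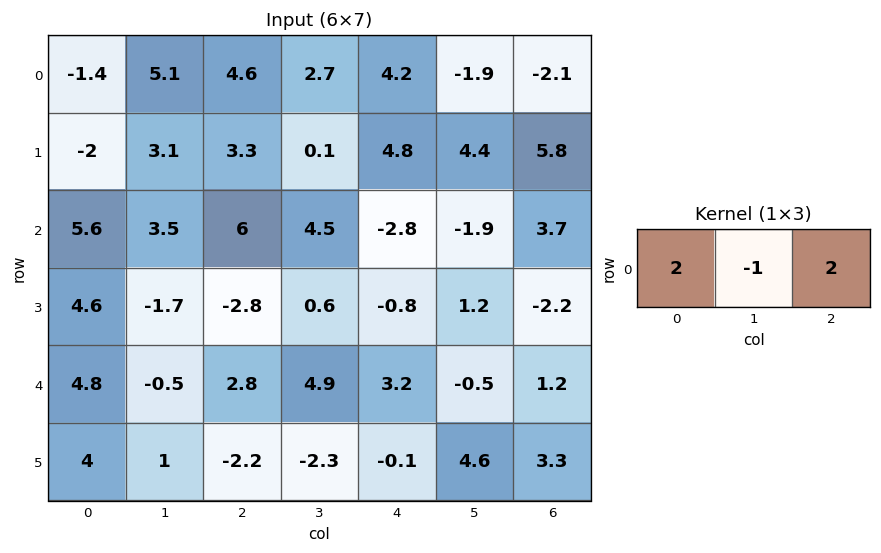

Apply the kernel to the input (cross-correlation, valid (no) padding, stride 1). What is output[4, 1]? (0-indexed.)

The receptive field on the input at this output position is [-0.5 2.8 4.9]. Elementwise product with the kernel and sum: -0.5·2 + 2.8·-1 + 4.9·2.

6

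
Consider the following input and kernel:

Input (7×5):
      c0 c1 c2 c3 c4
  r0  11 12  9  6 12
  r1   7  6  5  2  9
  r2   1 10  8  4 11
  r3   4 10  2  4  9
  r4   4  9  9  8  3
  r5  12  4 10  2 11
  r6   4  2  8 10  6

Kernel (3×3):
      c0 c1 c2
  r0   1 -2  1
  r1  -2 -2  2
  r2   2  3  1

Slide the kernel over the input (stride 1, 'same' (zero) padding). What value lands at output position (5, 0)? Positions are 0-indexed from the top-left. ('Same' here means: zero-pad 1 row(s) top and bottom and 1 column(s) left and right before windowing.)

-1

The receptive field on the zero-padded input at this output position is [0 4 9 / 0 12 4 / 0 4 2]. Elementwise product with the kernel and sum: 0·1 + 4·-2 + 9·1 + 0·-2 + 12·-2 + 4·2 + 0·2 + 4·3 + 2·1.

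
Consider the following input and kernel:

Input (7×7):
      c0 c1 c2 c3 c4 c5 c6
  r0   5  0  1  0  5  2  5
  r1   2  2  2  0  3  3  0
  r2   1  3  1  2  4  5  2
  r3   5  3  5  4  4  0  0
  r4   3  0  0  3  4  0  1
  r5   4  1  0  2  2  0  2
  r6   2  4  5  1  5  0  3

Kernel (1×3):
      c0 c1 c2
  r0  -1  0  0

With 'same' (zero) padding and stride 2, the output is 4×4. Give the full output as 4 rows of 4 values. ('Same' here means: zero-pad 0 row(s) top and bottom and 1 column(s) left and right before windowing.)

0 0 0 -2
0 -3 -2 -5
0 0 -3 0
0 -4 -1 0

Output[0,0]: The receptive field on the zero-padded input at this output position is [0 5 0]. Elementwise product with the kernel and sum: 0·-1.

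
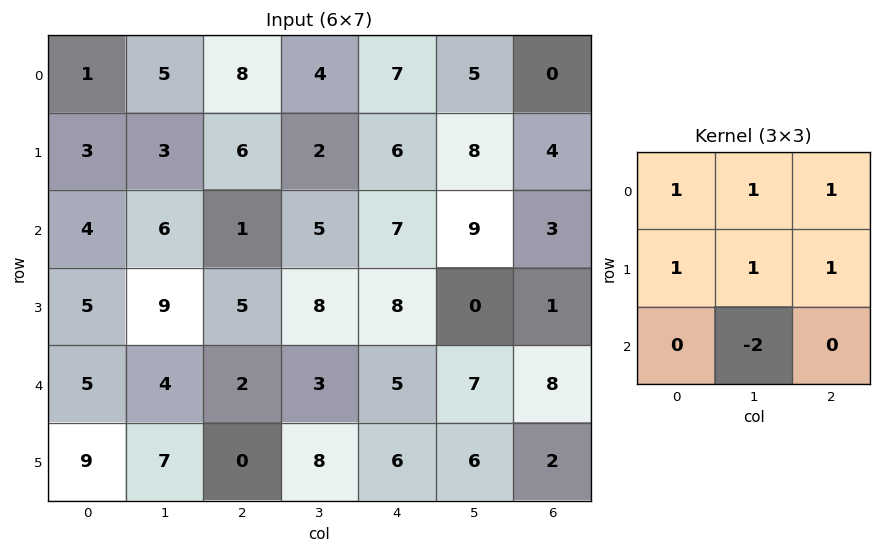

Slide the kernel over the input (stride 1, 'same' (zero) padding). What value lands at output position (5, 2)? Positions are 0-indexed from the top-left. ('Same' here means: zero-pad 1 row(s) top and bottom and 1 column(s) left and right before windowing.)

The receptive field on the zero-padded input at this output position is [4 2 3 / 7 0 8 / 0 0 0]. Elementwise product with the kernel and sum: 4·1 + 2·1 + 3·1 + 7·1 + 0·1 + 8·1 + 0·-2.

24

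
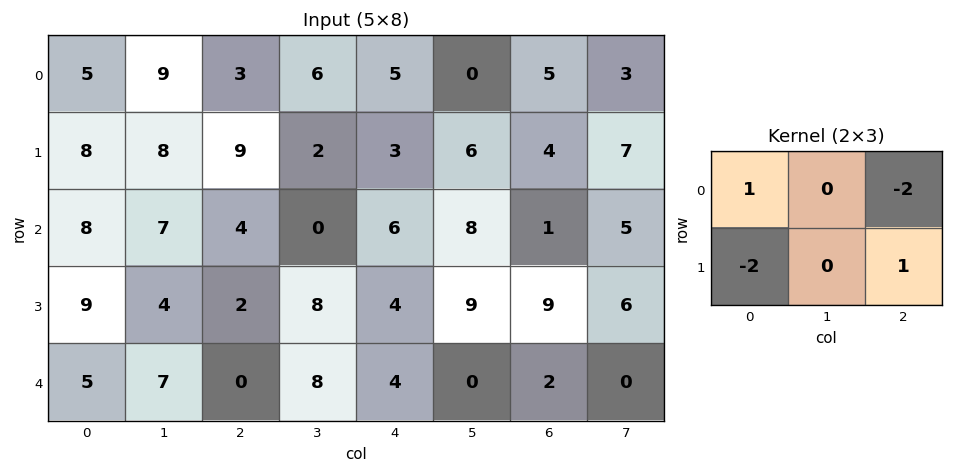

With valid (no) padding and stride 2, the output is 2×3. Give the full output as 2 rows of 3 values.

Output[0,0]: The receptive field on the input at this output position is [5 9 3 / 8 8 9]. Elementwise product with the kernel and sum: 5·1 + 3·-2 + 8·-2 + 9·1.
Output[0,1]: The receptive field on the input at this output position is [3 6 5 / 9 2 3]. Elementwise product with the kernel and sum: 3·1 + 5·-2 + 9·-2 + 3·1.

-8 -22 -7
-16 -8 5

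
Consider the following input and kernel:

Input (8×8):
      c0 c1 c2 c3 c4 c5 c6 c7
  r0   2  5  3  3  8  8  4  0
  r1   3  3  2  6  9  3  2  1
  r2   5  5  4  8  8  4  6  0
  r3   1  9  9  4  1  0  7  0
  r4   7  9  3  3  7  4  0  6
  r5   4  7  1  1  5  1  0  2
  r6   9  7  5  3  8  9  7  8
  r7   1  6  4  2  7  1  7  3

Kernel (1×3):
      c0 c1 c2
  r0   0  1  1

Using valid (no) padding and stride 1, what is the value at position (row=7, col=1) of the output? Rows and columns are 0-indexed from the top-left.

6

The receptive field on the input at this output position is [6 4 2]. Elementwise product with the kernel and sum: 4·1 + 2·1.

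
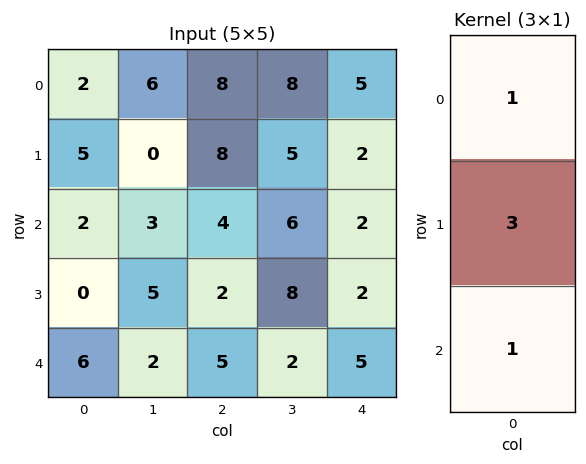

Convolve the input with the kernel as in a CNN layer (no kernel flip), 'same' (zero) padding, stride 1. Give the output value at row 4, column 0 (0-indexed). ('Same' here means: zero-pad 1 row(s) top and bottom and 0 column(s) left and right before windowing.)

18

The receptive field on the zero-padded input at this output position is [0 / 6 / 0]. Elementwise product with the kernel and sum: 0·1 + 6·3 + 0·1.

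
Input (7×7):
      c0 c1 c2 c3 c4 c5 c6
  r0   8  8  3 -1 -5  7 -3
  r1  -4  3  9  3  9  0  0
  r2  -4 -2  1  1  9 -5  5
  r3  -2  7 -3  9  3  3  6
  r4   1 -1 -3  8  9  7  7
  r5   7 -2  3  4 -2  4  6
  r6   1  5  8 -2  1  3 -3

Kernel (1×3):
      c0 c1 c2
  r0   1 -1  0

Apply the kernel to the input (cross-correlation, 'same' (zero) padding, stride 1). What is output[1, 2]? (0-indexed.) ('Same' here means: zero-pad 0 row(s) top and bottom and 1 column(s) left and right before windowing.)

The receptive field on the zero-padded input at this output position is [3 9 3]. Elementwise product with the kernel and sum: 3·1 + 9·-1.

-6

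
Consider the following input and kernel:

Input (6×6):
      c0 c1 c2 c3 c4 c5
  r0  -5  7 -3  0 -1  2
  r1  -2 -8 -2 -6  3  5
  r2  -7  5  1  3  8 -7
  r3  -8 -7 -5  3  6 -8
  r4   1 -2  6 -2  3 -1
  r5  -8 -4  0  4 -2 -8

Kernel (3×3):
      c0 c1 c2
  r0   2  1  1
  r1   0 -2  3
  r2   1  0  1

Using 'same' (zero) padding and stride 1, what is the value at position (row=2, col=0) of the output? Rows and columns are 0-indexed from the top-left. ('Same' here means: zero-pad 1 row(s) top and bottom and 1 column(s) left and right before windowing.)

The receptive field on the zero-padded input at this output position is [0 -2 -8 / 0 -7 5 / 0 -8 -7]. Elementwise product with the kernel and sum: 0·2 + -2·1 + -8·1 + -7·-2 + 5·3 + 0·1 + -7·1.

12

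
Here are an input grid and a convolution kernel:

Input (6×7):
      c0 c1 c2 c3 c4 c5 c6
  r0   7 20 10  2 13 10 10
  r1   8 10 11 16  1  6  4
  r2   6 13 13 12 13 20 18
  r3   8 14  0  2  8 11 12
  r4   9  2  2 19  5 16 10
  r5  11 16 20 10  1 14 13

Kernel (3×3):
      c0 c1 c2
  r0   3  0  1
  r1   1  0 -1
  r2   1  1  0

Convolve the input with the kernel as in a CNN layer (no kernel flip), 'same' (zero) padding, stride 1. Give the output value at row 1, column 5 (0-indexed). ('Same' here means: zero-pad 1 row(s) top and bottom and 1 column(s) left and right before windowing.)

The receptive field on the zero-padded input at this output position is [13 10 10 / 1 6 4 / 13 20 18]. Elementwise product with the kernel and sum: 13·3 + 10·1 + 1·1 + 4·-1 + 13·1 + 20·1.

79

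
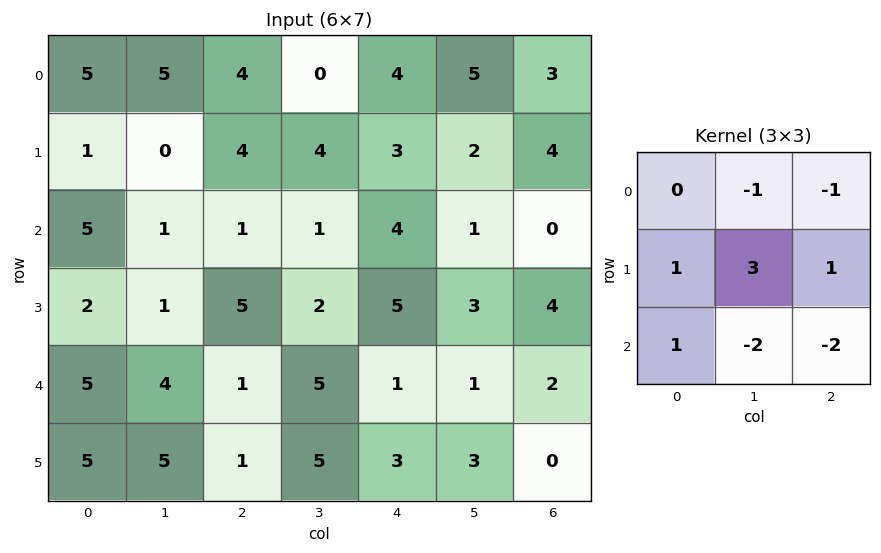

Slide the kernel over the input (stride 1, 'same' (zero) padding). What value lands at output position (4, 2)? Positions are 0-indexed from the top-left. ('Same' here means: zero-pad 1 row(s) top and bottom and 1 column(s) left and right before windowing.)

The receptive field on the zero-padded input at this output position is [1 5 2 / 4 1 5 / 5 1 5]. Elementwise product with the kernel and sum: 5·-1 + 2·-1 + 4·1 + 1·3 + 5·1 + 5·1 + 1·-2 + 5·-2.

-2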